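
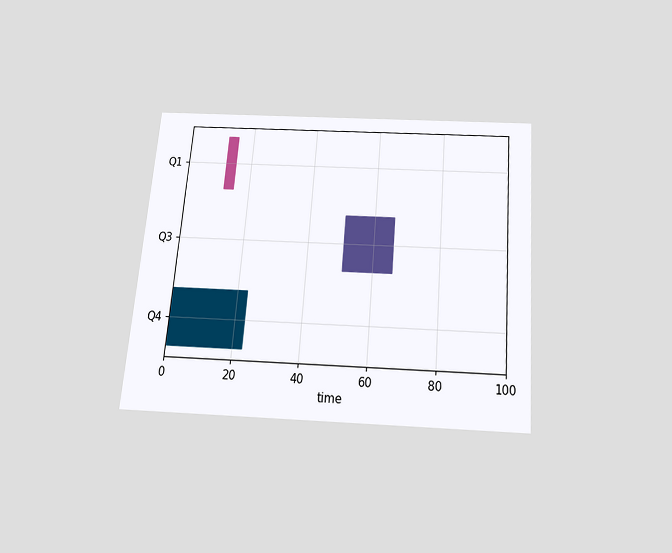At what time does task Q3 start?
The chart is tilted about 5° clockwise and viewed slightly from below. The Q3 bar begins at t=51.

51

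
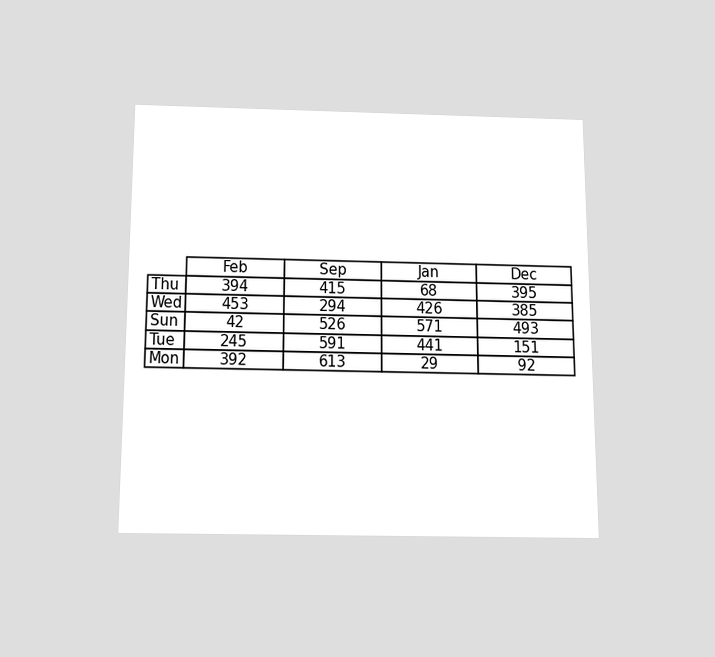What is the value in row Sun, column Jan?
The chart is viewed slightly from below. The (Sun, Jan) cell reads 571.

571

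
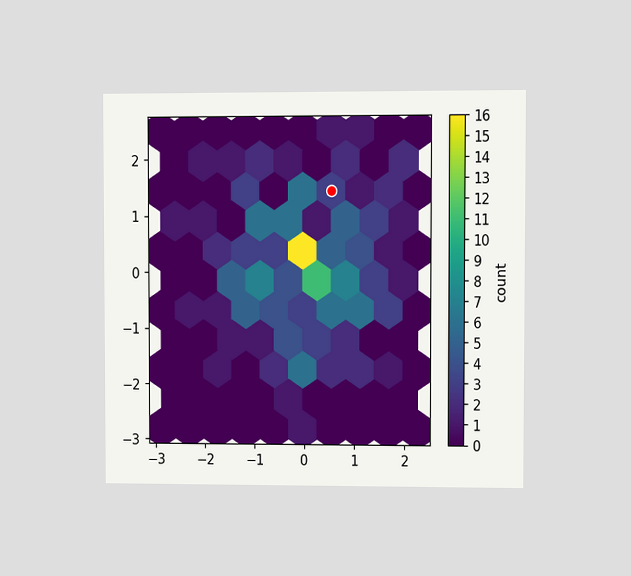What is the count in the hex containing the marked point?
The chart is viewed at a slight angle. The marked hex reads 3 on the colorbar.

3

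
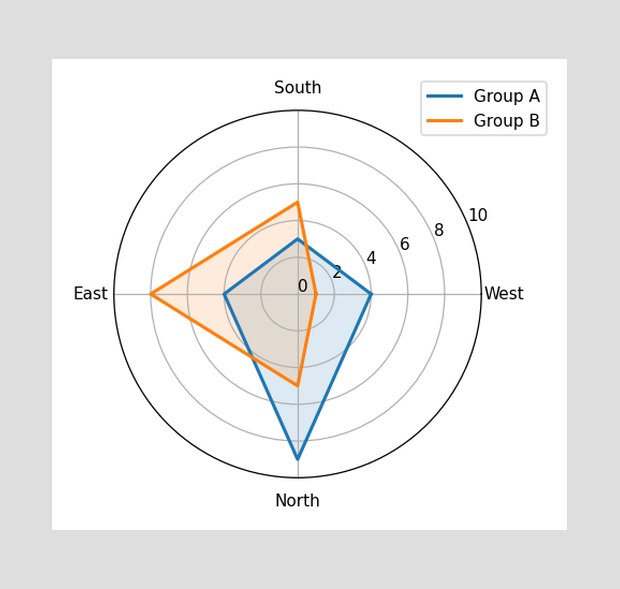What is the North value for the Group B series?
On the North axis, Group B reaches 5.

5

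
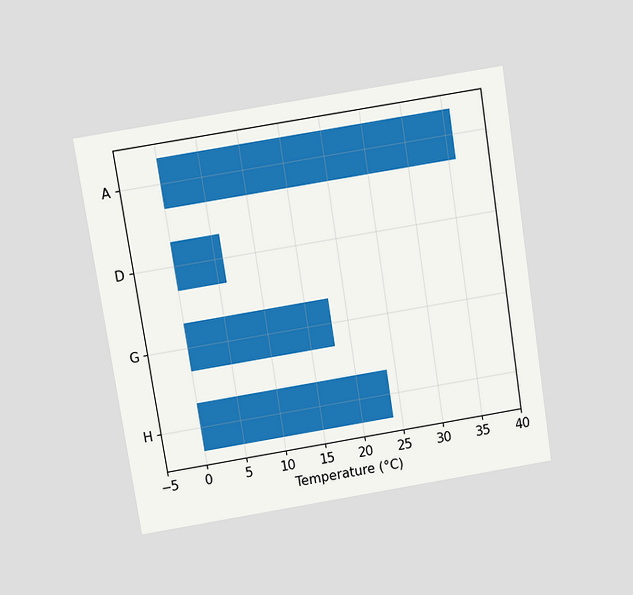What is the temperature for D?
6°C

The chart is tilted about 9° counter-clockwise and viewed slightly from above. Reading along the chart's x-axis, the D bar reaches 6°C.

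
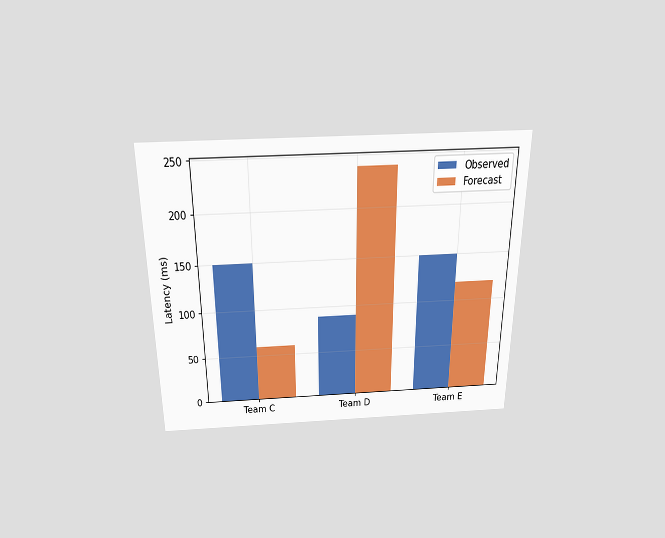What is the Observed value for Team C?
150ms

The chart is viewed slightly from above. The Observed bar at Team C reaches 150ms on the y-axis.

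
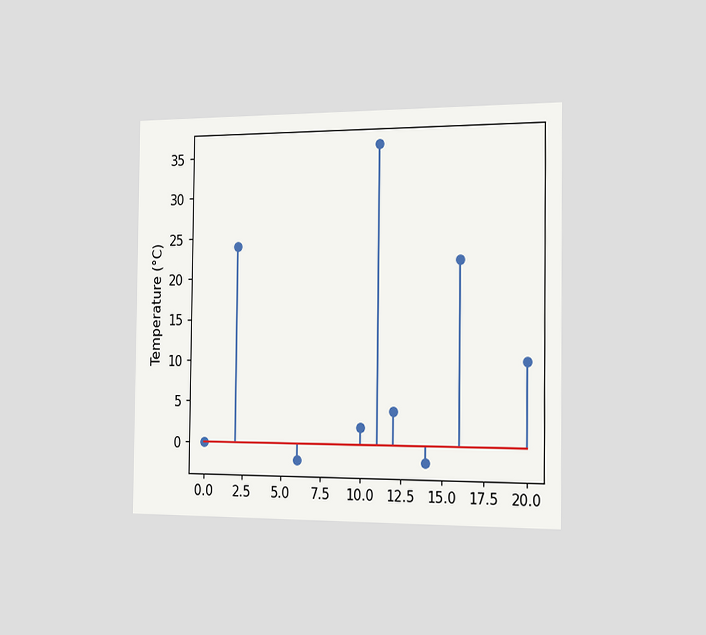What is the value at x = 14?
The chart is viewed slightly from the right. The stem at x=14 reaches -2°C.

-2°C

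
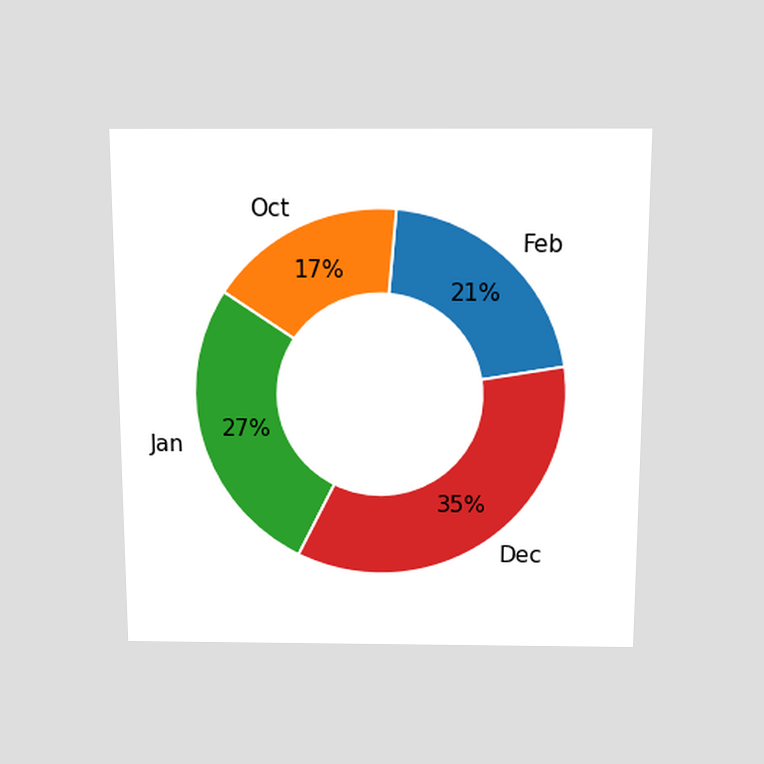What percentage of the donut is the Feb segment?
21%

The chart is viewed slightly from above. The Feb segment takes up 21% of the ring.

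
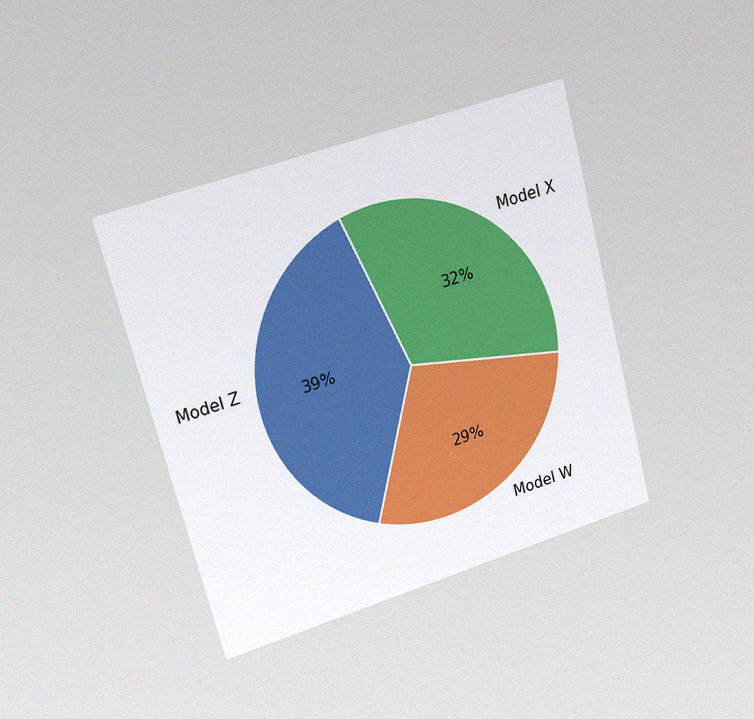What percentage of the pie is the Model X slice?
The chart is tilted about 15° counter-clockwise and viewed slightly from the left, with some photo noise. The Model X slice takes up 32% of the pie.

32%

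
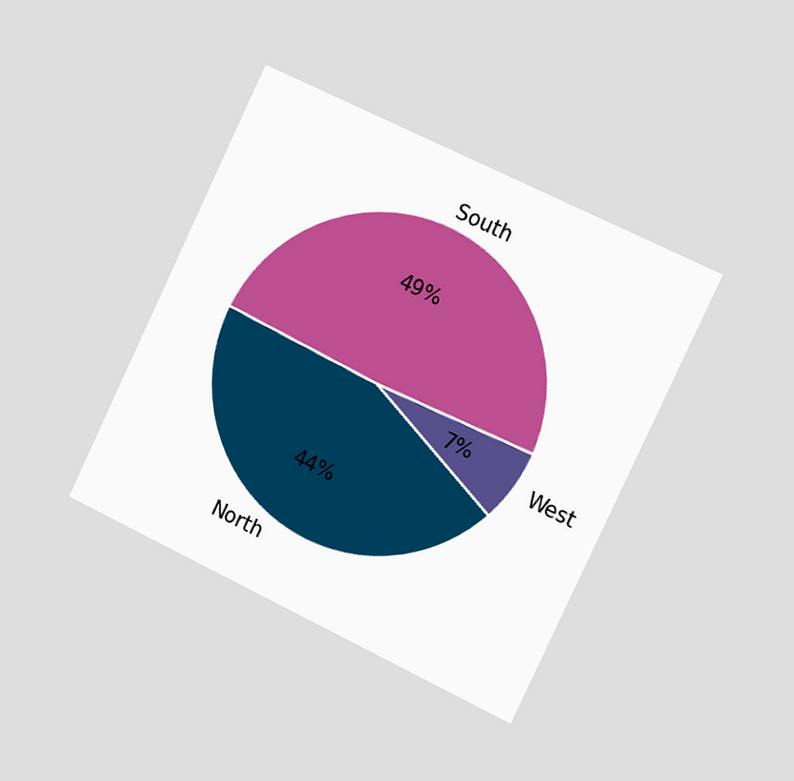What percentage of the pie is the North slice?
The chart is tilted about 25° clockwise and viewed slightly from the right. The North slice takes up 44% of the pie.

44%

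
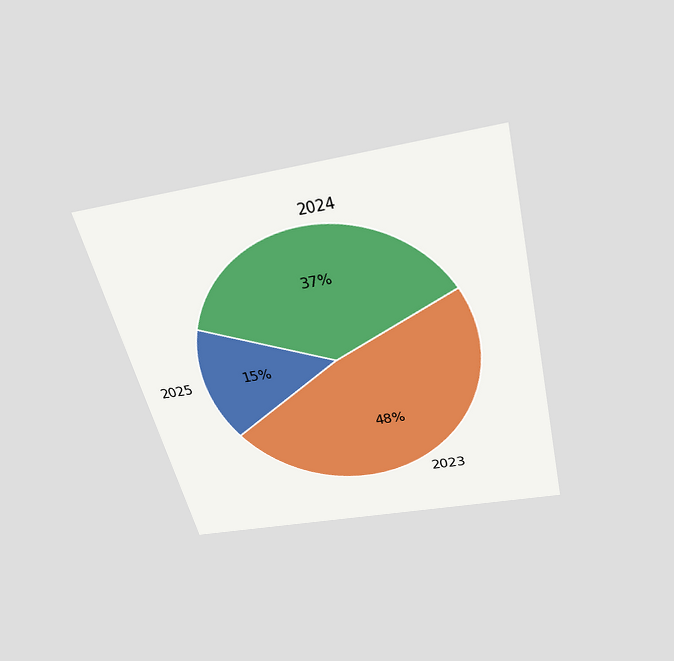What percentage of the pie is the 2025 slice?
The chart is tilted about 14° counter-clockwise and viewed slightly from above. The 2025 slice takes up 15% of the pie.

15%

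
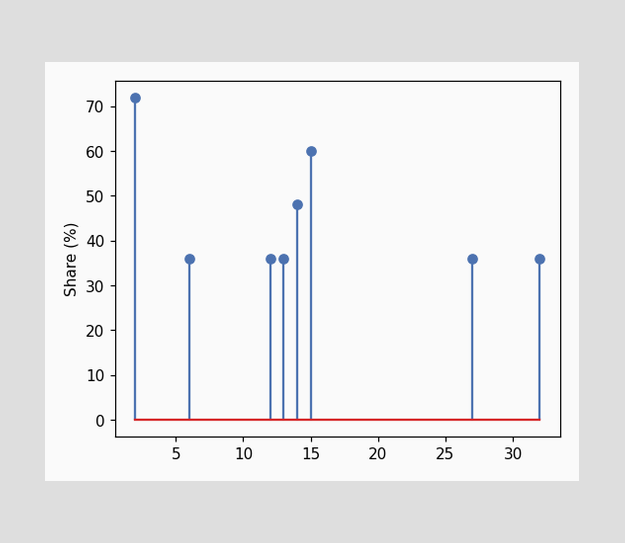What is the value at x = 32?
36%

The stem at x=32 reaches 36%.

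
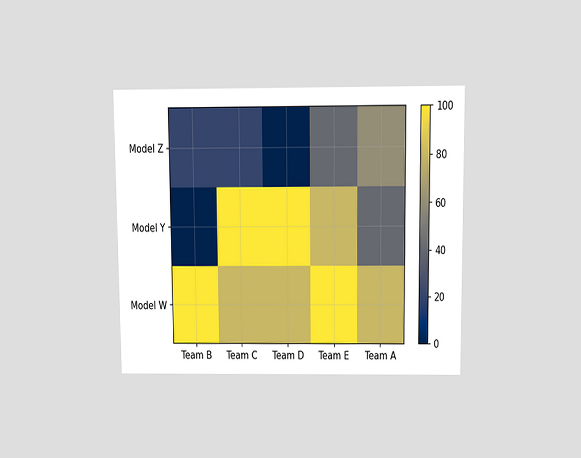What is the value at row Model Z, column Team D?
The chart is viewed slightly from above. Matching cell (Model Z, Team D) against the colorbar gives 0.

0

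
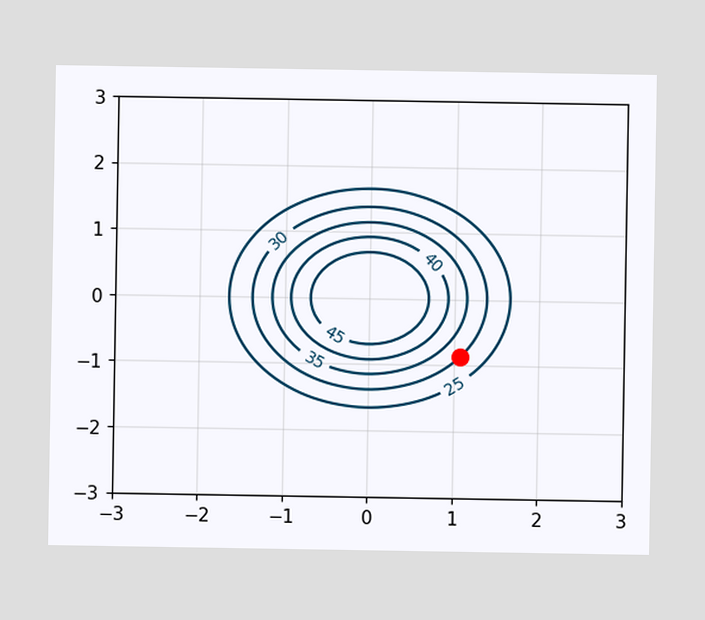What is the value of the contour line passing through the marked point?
30

The marked point sits on the contour labelled 30.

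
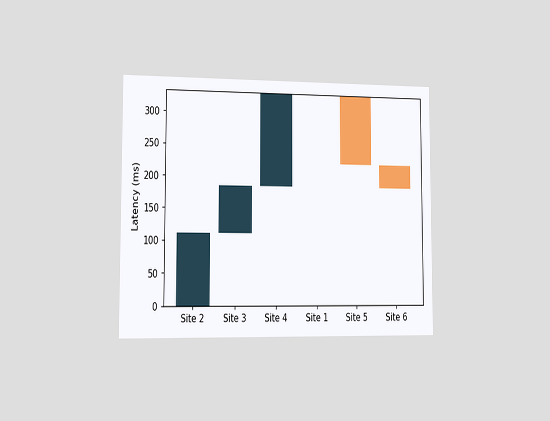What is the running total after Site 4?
333ms

The chart is viewed slightly from the left. After Site 4 the running total reaches 333ms.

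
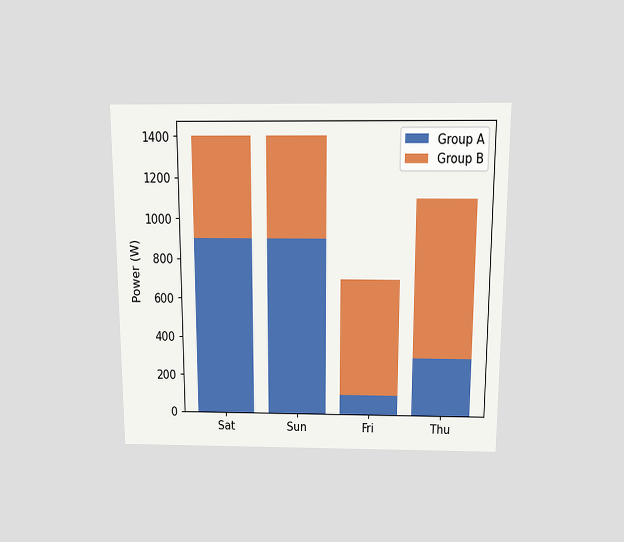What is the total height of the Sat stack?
1400W

The chart is viewed slightly from above. The Sat stack's top reaches 1400W on the y-axis.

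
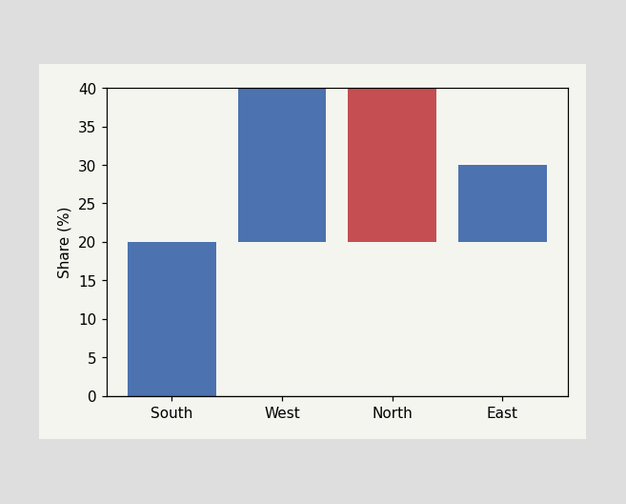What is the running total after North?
After North the running total reaches 20%.

20%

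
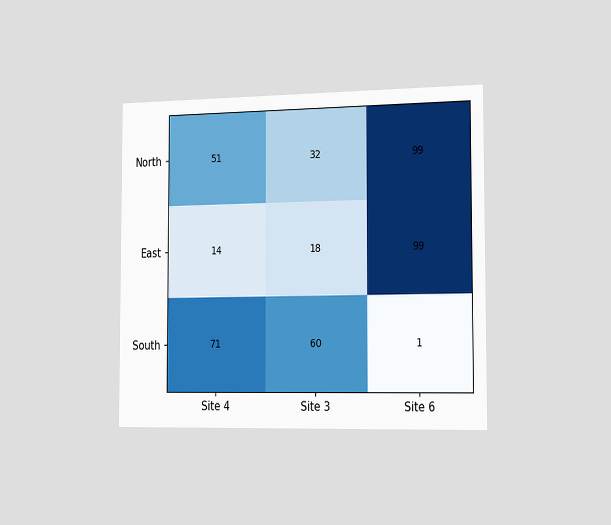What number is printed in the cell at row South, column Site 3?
60

The chart is viewed slightly from the right. The (South, Site 3) cell reads 60.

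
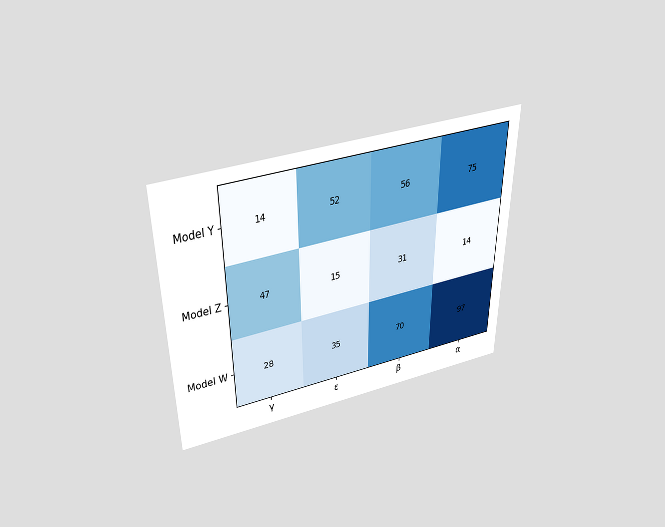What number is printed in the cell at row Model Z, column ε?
The chart is viewed slightly from above. The (Model Z, ε) cell reads 15.

15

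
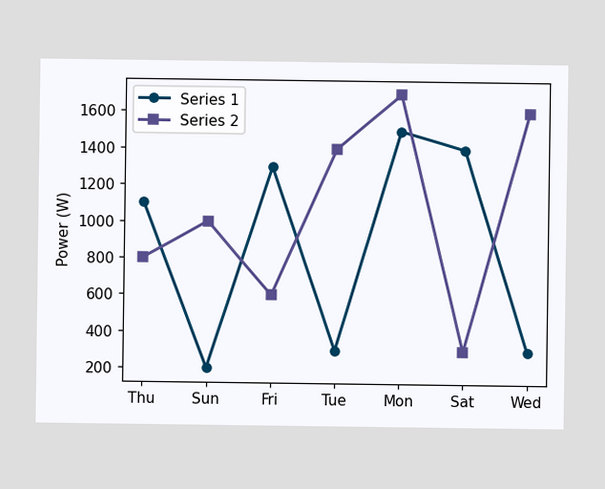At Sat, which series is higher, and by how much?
Series 1, by 1100W

At Sat, Series 1 sits above the other line by 1100W.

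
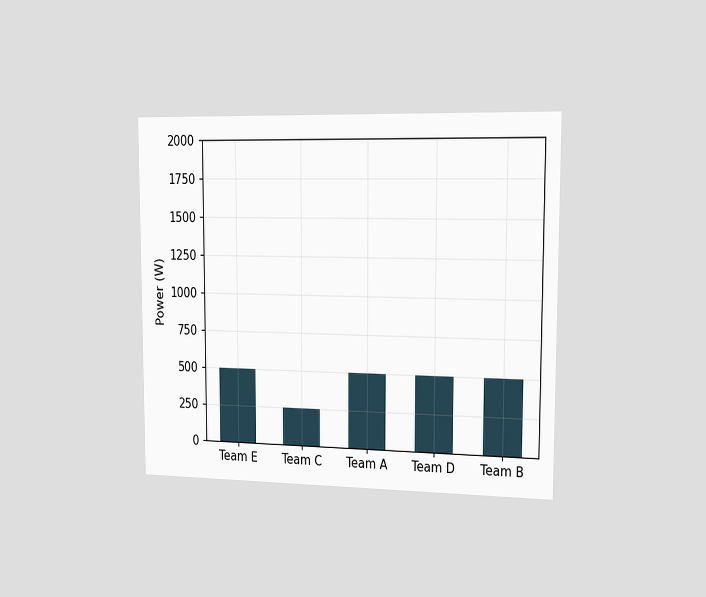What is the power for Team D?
500W

The chart is viewed slightly from the right. Reading along the chart's y-axis, the Team D bar reaches 500W.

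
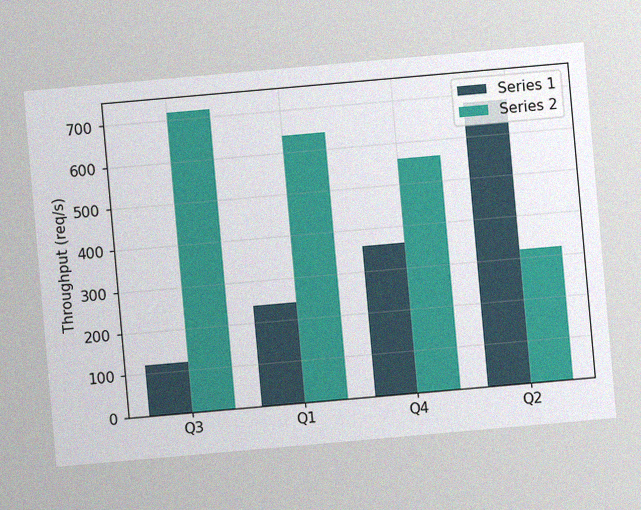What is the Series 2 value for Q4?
The chart is tilted about 5° counter-clockwise, with some photo noise. The Series 2 bar at Q4 reaches 560req/s on the y-axis.

560req/s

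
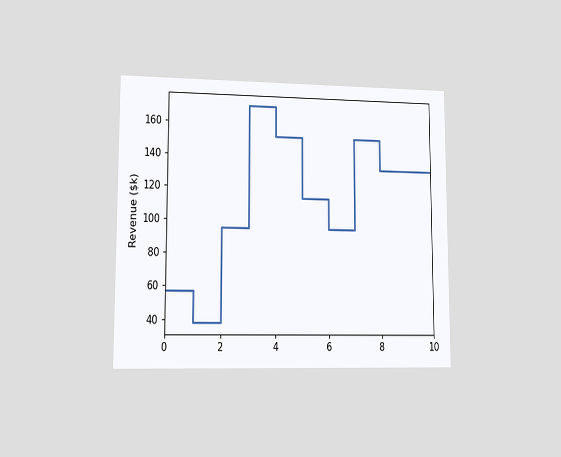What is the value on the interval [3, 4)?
$171k

The chart is viewed at a slight angle. On [3, 4) the step sits at $171k.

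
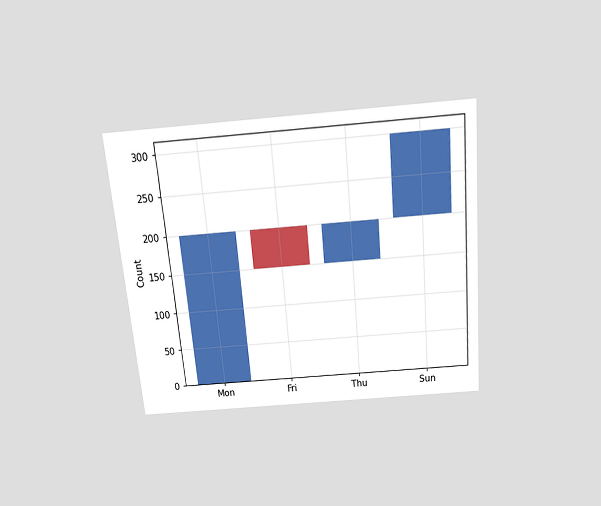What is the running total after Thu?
The chart is tilted about 5° counter-clockwise and viewed slightly from above. After Thu the running total reaches 200.

200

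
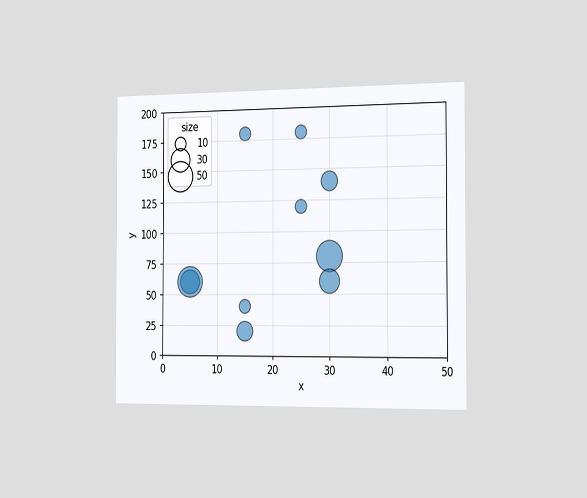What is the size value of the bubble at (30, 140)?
20

The chart is viewed slightly from the right. Matching the bubble at (30, 140) against the size legend gives 20.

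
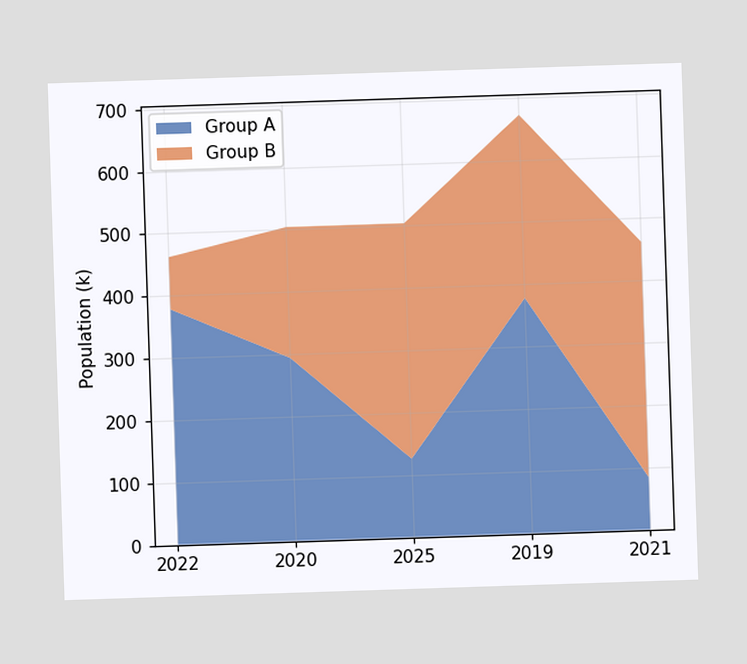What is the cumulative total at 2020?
The stacked total at 2020 reaches 504k.

504k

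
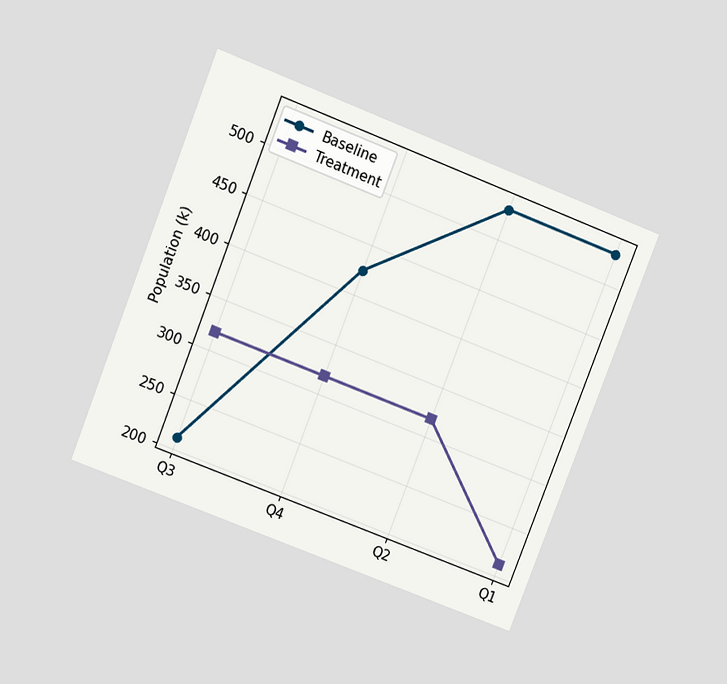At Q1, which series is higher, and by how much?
Baseline, by 318k

The chart is tilted about 21° clockwise and viewed slightly from above. At Q1, Baseline sits above the other line by 318k.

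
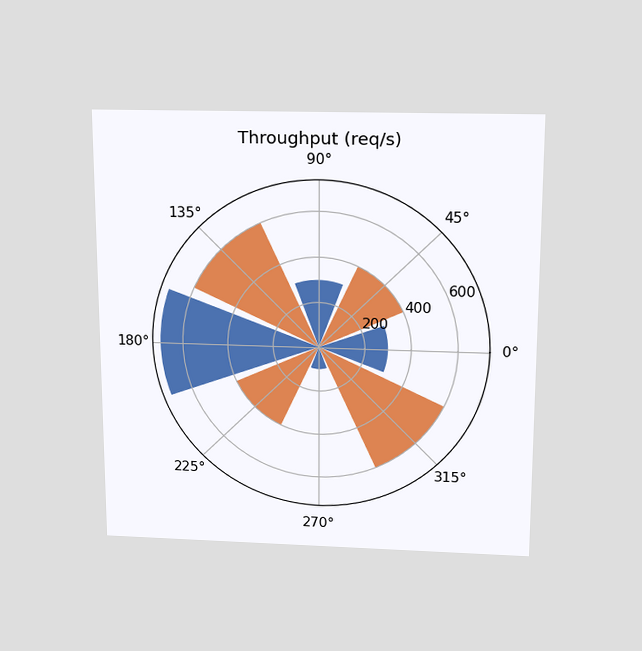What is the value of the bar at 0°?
300req/s

The chart is viewed slightly from above. The bar at 0° reaches 300req/s on the radial axis.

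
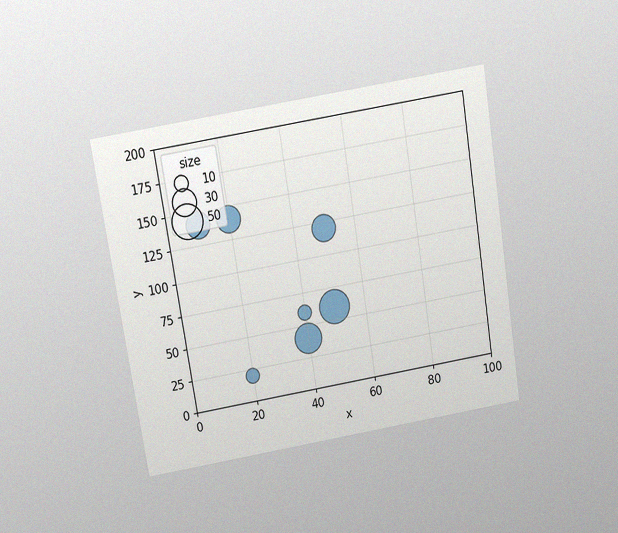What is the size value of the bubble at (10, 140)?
30

The chart is tilted about 9° counter-clockwise and viewed slightly from above, with some photo noise. Matching the bubble at (10, 140) against the size legend gives 30.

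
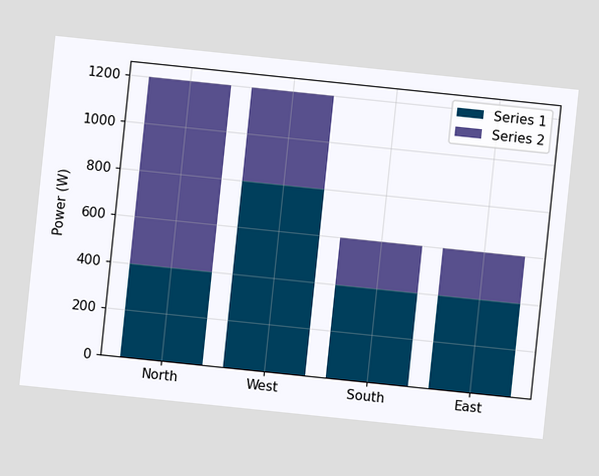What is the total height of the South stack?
The chart is tilted about 6° clockwise. The South stack's top reaches 600W on the y-axis.

600W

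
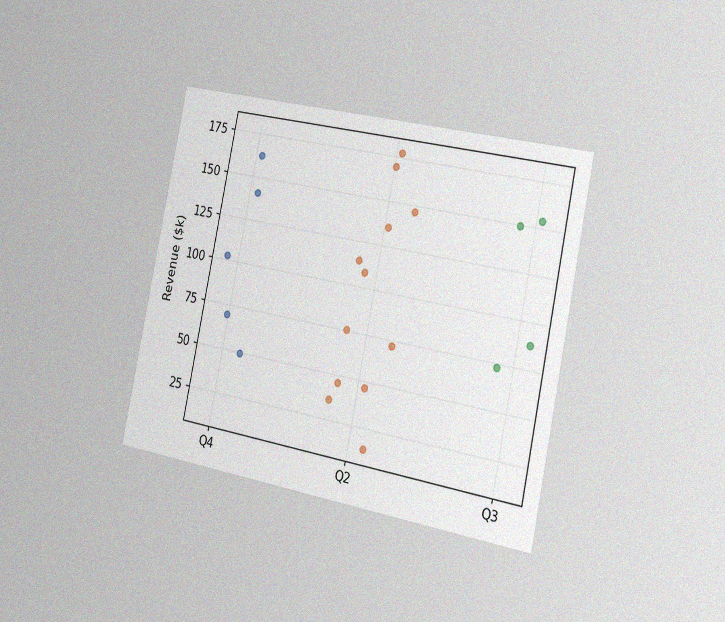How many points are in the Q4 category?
5

The chart is tilted about 12° clockwise and viewed slightly from the right, with some photo noise. Counting the markers in the Q4 column gives 5.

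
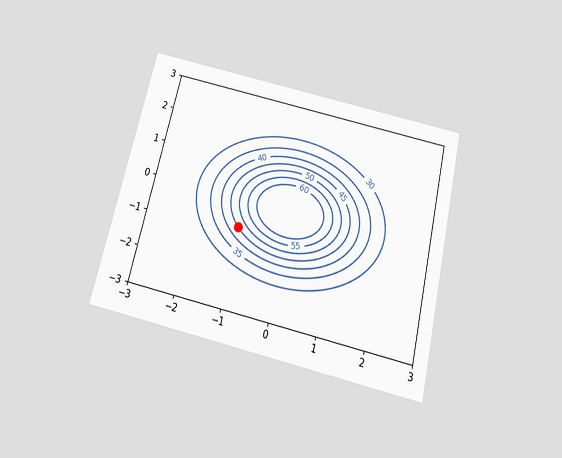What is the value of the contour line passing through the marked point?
The chart is tilted about 14° clockwise and viewed slightly from below. The marked point sits on the contour labelled 45.

45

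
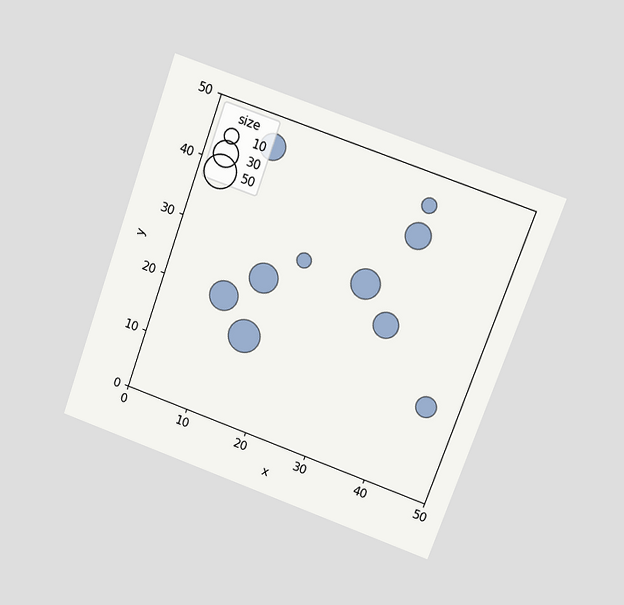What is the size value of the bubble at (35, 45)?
10

The chart is tilted about 19° clockwise and viewed at a slight angle. Matching the bubble at (35, 45) against the size legend gives 10.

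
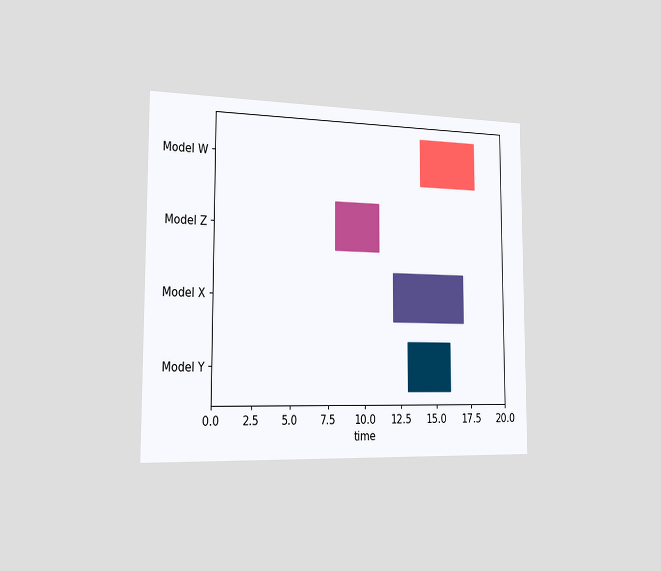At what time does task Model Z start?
8

The chart is viewed slightly from the left. The Model Z bar begins at t=8.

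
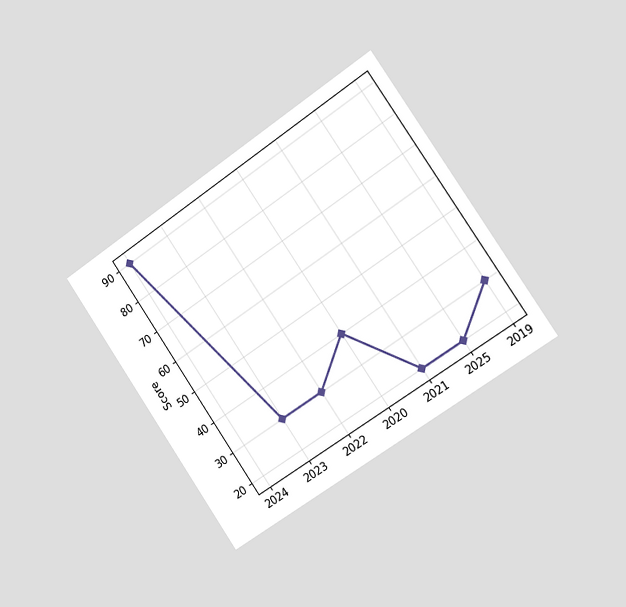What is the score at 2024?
The chart is tilted about 34° counter-clockwise and viewed slightly from the right. At 2024, the line is at 90.

90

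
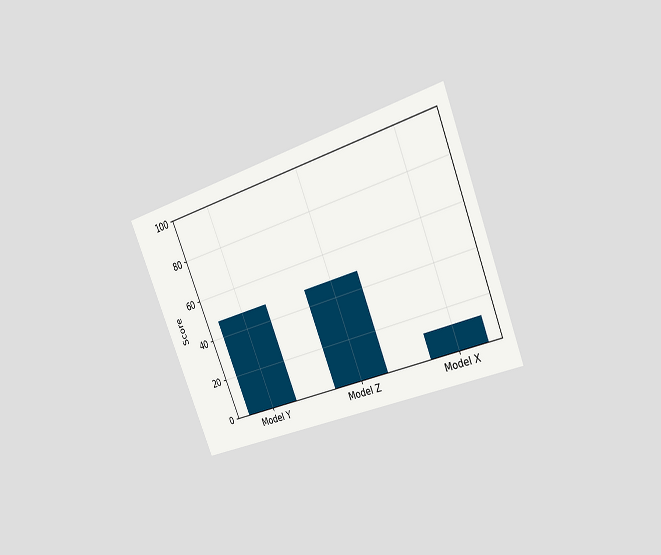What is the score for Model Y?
48

The chart is tilted about 22° counter-clockwise and viewed slightly from the right. Reading along the chart's y-axis, the Model Y bar reaches 48.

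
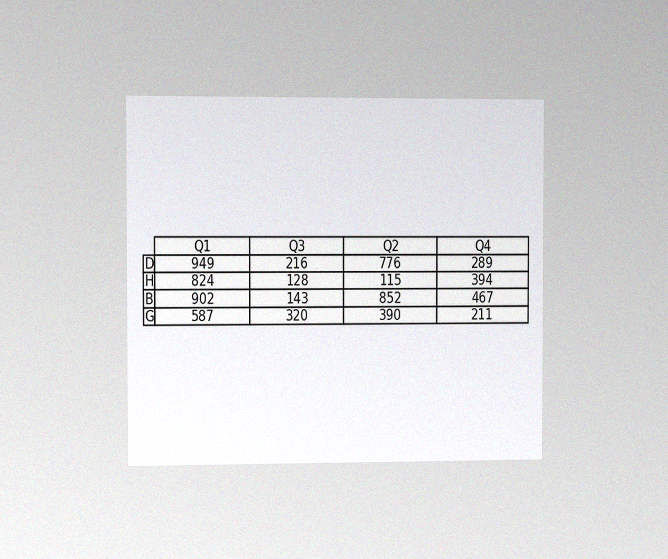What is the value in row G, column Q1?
The chart is viewed slightly from the left, with some photo noise. The (G, Q1) cell reads 587.

587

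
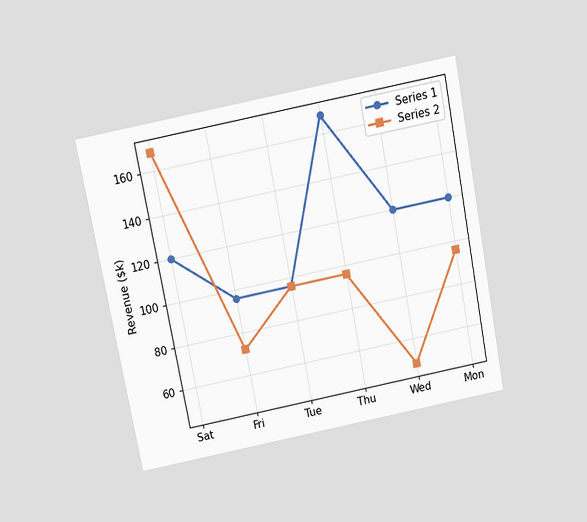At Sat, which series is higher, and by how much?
Series 2, by $48k

The chart is tilted about 11° counter-clockwise and viewed slightly from above. At Sat, Series 2 sits above the other line by $48k.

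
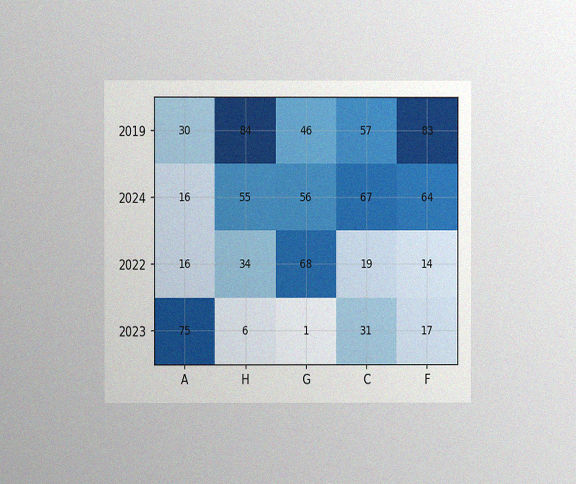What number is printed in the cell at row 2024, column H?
The chart is viewed at a slight angle, with some photo noise. The (2024, H) cell reads 55.

55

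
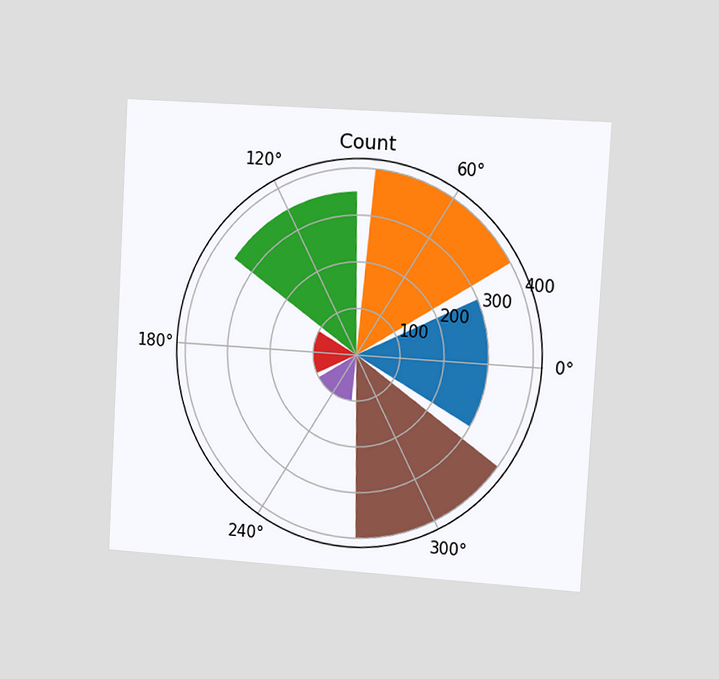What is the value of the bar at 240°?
The chart is tilted about 3° clockwise and viewed slightly from the right. The bar at 240° reaches 100 on the radial axis.

100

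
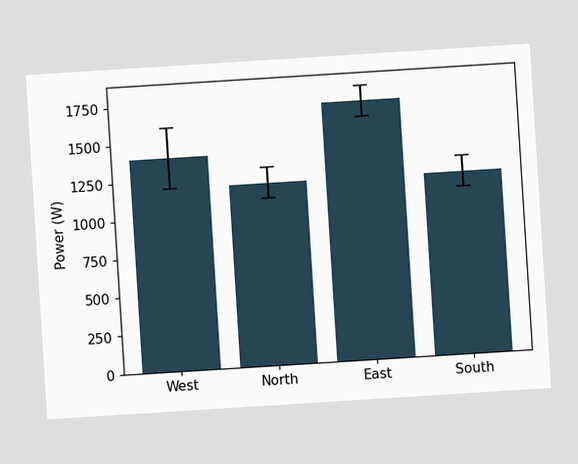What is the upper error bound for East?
1800W

The chart is tilted about 4° counter-clockwise. The East bar's upper whisker reaches 1800W.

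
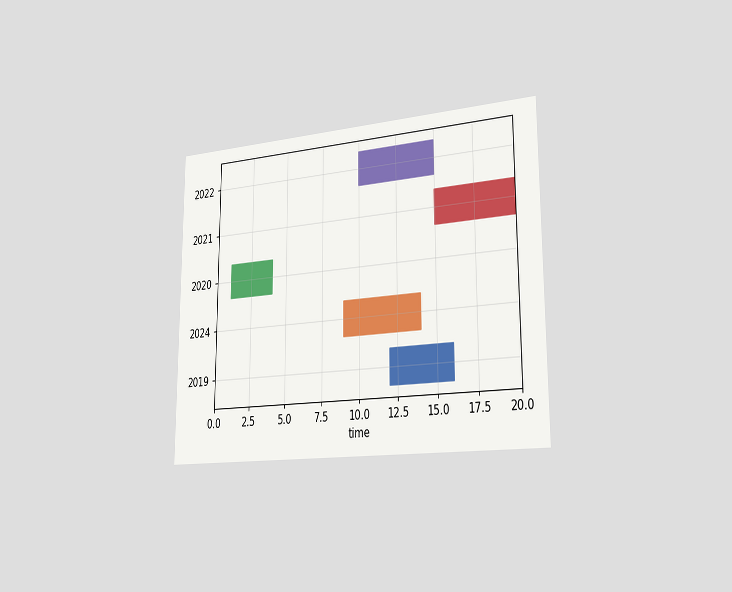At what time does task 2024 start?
The chart is viewed slightly from the right. The 2024 bar begins at t=9.

9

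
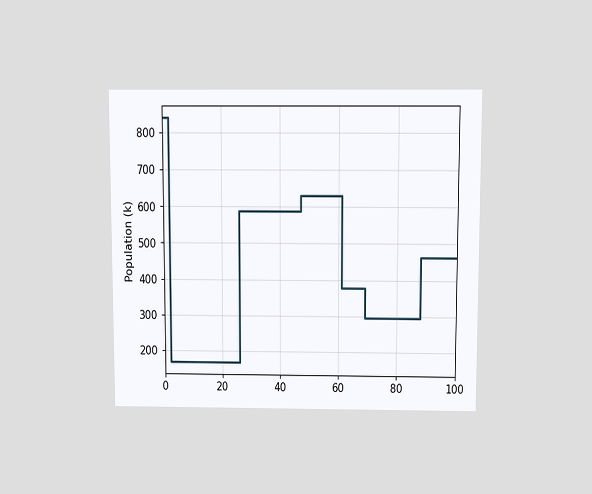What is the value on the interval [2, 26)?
The chart is viewed slightly from above. On [2, 26) the step sits at 168k.

168k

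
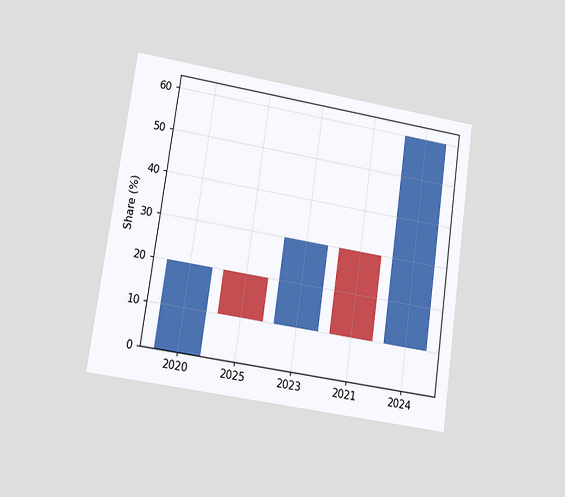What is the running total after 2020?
The chart is tilted about 8° clockwise and viewed at a slight angle. After 2020 the running total reaches 20%.

20%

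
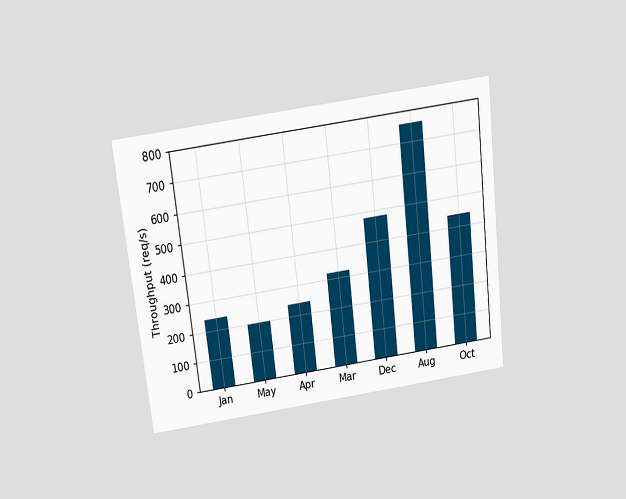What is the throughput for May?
200req/s

The chart is tilted about 7° counter-clockwise and viewed slightly from above. Reading along the chart's y-axis, the May bar reaches 200req/s.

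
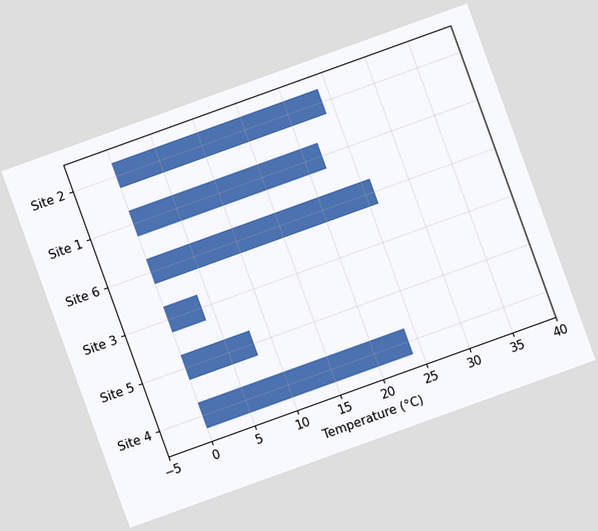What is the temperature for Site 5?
8°C

The chart is tilted about 20° counter-clockwise. Reading along the chart's x-axis, the Site 5 bar reaches 8°C.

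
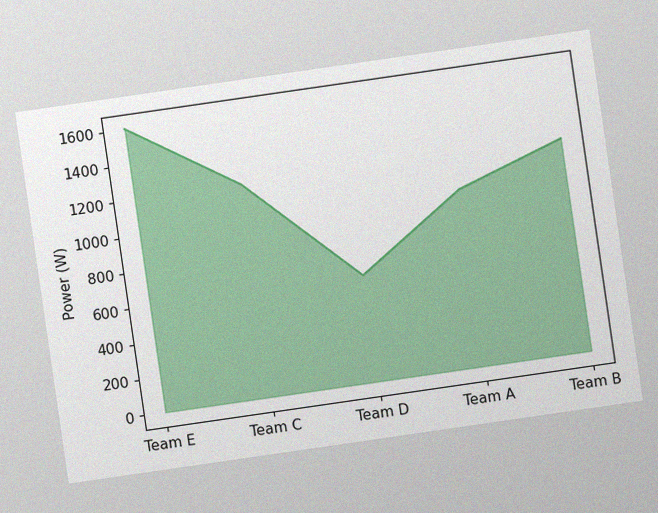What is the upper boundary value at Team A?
1000W

The chart is tilted about 8° counter-clockwise, with some photo noise. At Team A the upper boundary is at 1000W.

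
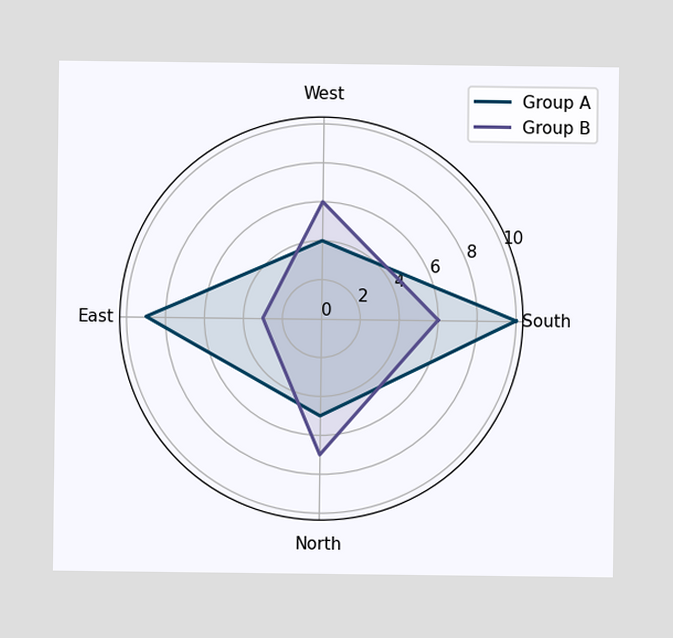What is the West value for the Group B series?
6

On the West axis, Group B reaches 6.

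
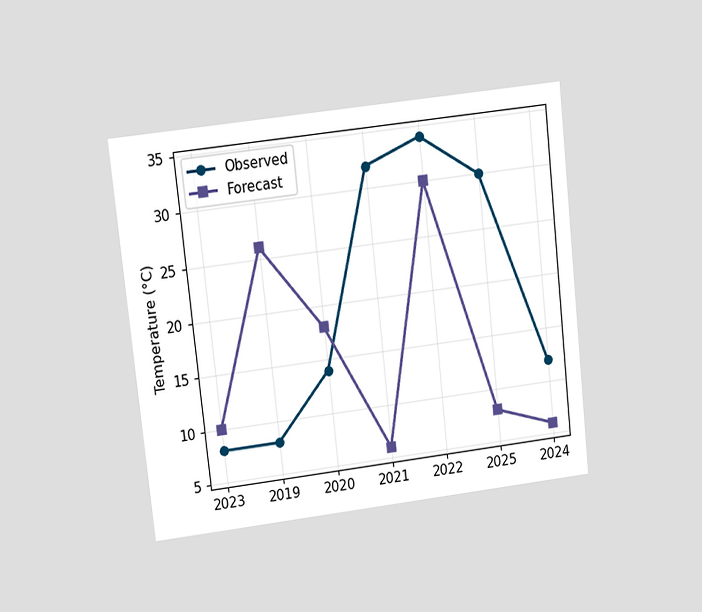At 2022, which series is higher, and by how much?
The chart is tilted about 6° counter-clockwise and viewed at a slight angle. At 2022, Observed sits above the other line by 4°C.

Observed, by 4°C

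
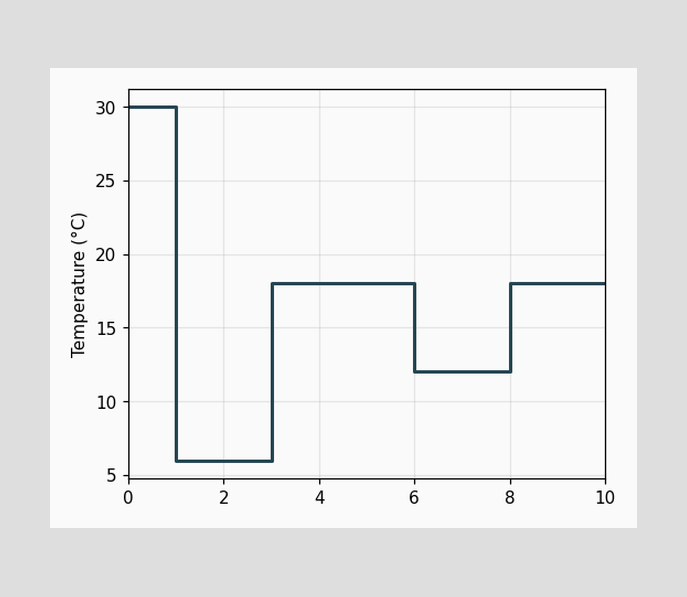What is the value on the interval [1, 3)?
6°C

On [1, 3) the step sits at 6°C.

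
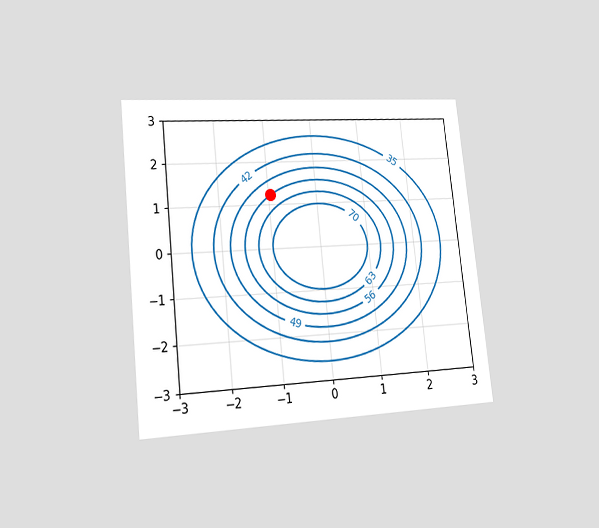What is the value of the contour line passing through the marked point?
The chart is tilted about 6° counter-clockwise and viewed slightly from the left. The marked point sits on the contour labelled 56.

56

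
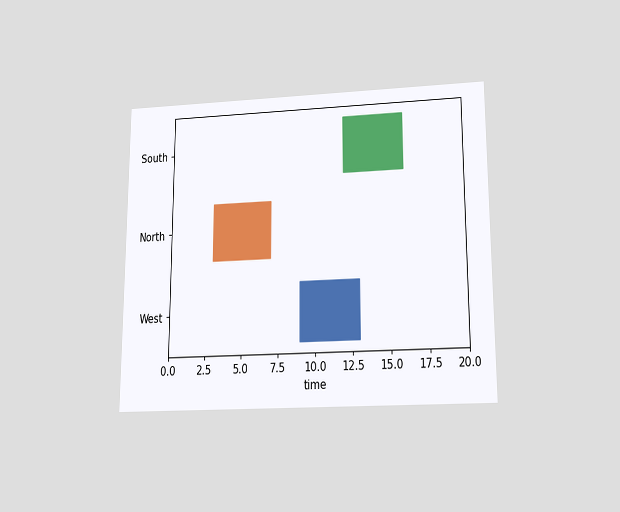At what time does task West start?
9

The chart is viewed slightly from below. The West bar begins at t=9.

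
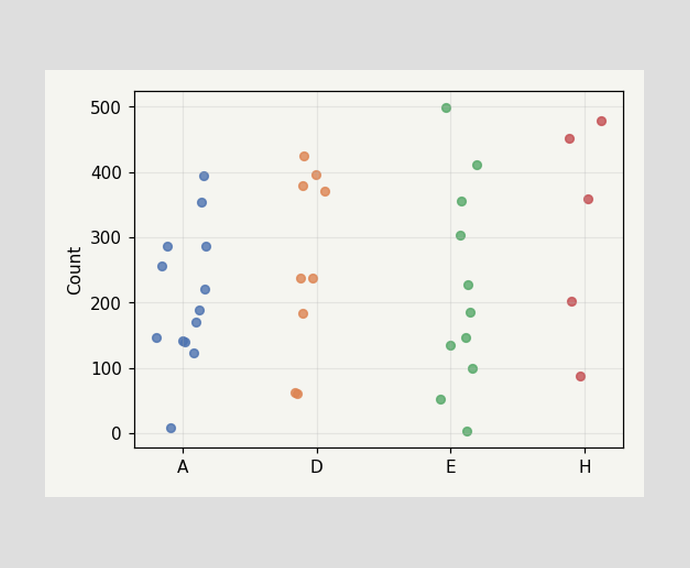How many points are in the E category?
Counting the markers in the E column gives 11.

11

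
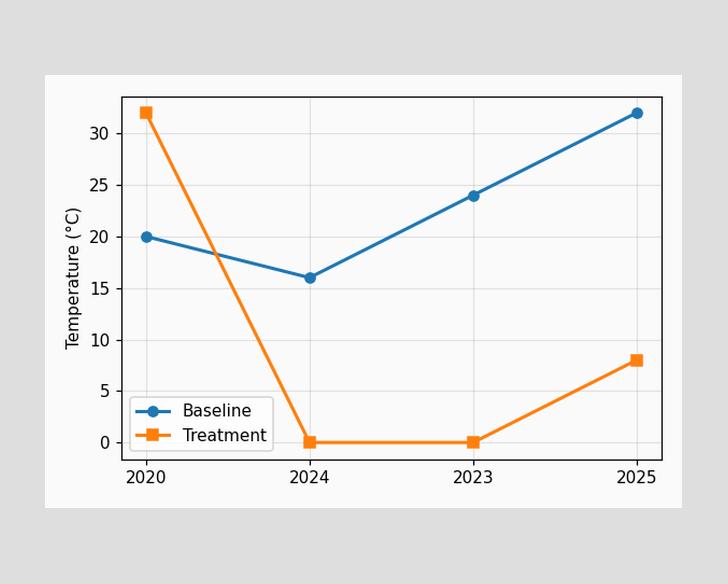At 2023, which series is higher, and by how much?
At 2023, Baseline sits above the other line by 24°C.

Baseline, by 24°C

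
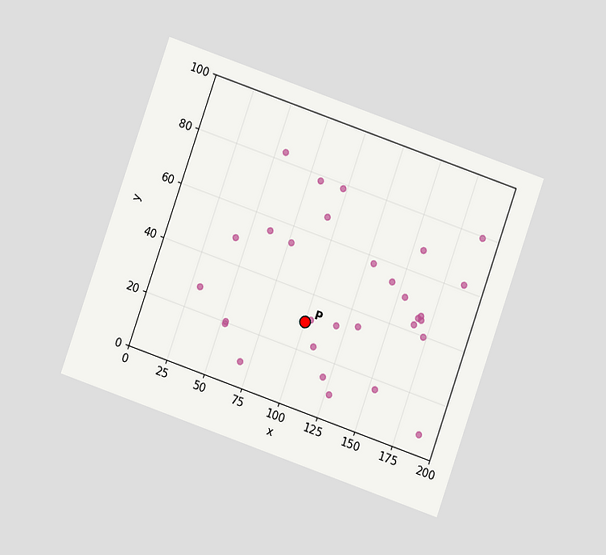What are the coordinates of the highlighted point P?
(100, 30)

The chart is tilted about 19° clockwise and viewed at a slight angle. Following the gridlines from P to each axis, P sits at (100, 30).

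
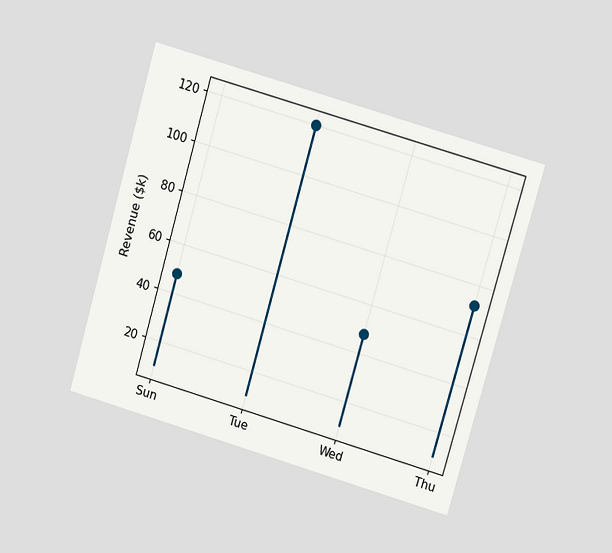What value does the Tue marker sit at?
$120k

The chart is tilted about 16° clockwise and viewed at a slight angle. The Tue marker sits at $120k.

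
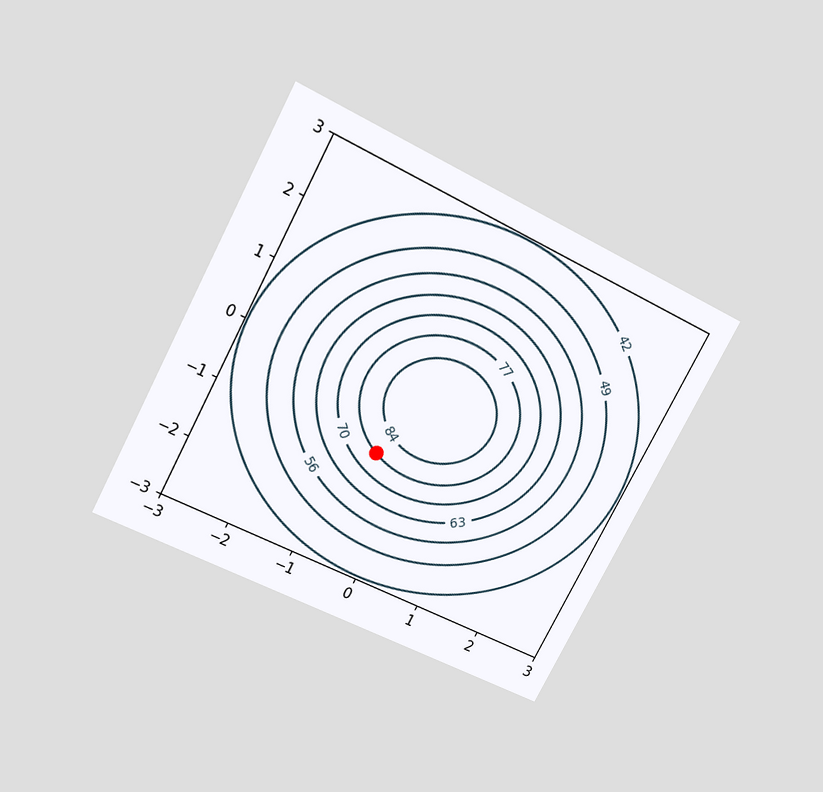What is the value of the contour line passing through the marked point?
77

The chart is tilted about 28° clockwise and viewed slightly from above. The marked point sits on the contour labelled 77.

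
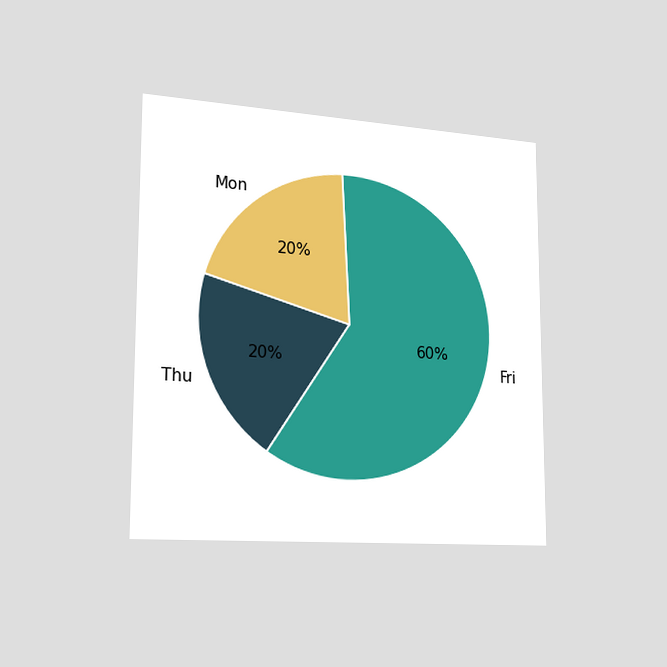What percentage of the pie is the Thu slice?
The chart is viewed slightly from the left. The Thu slice takes up 20% of the pie.

20%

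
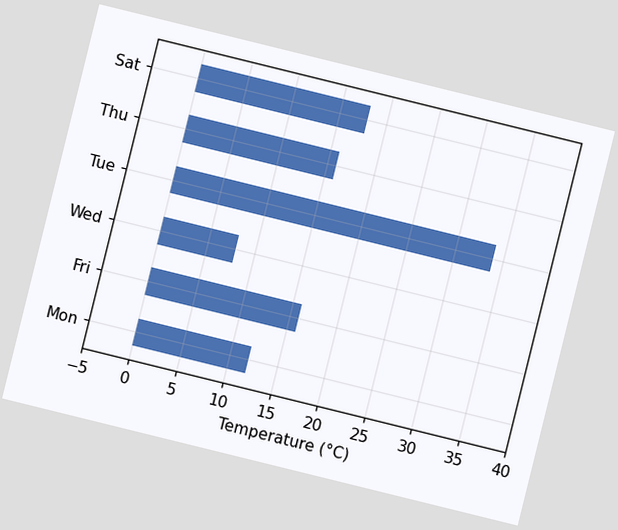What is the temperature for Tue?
The chart is tilted about 14° clockwise. Reading along the chart's x-axis, the Tue bar reaches 34°C.

34°C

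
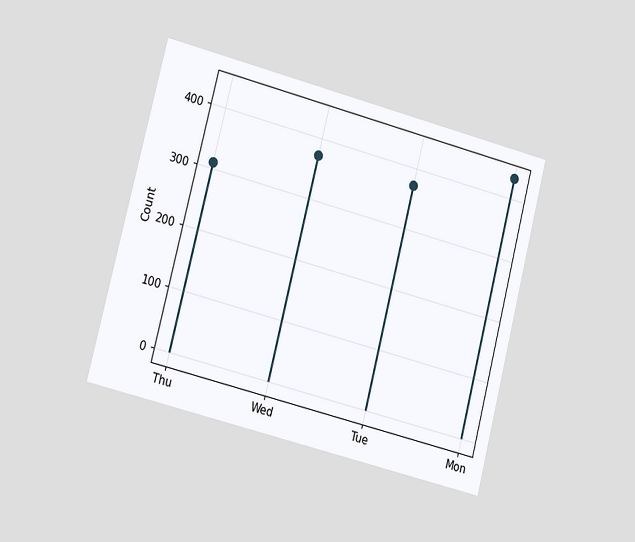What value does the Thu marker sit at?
310

The chart is tilted about 14° clockwise and viewed at a slight angle. The Thu marker sits at 310.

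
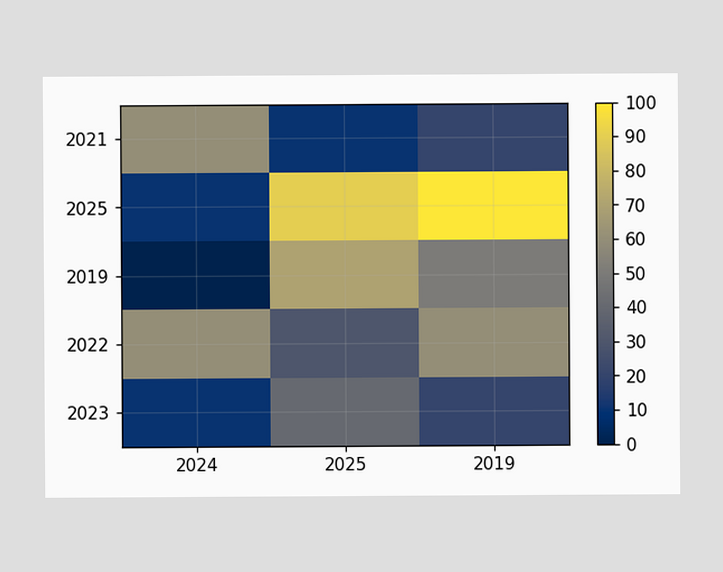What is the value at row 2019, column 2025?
70

Matching cell (2019, 2025) against the colorbar gives 70.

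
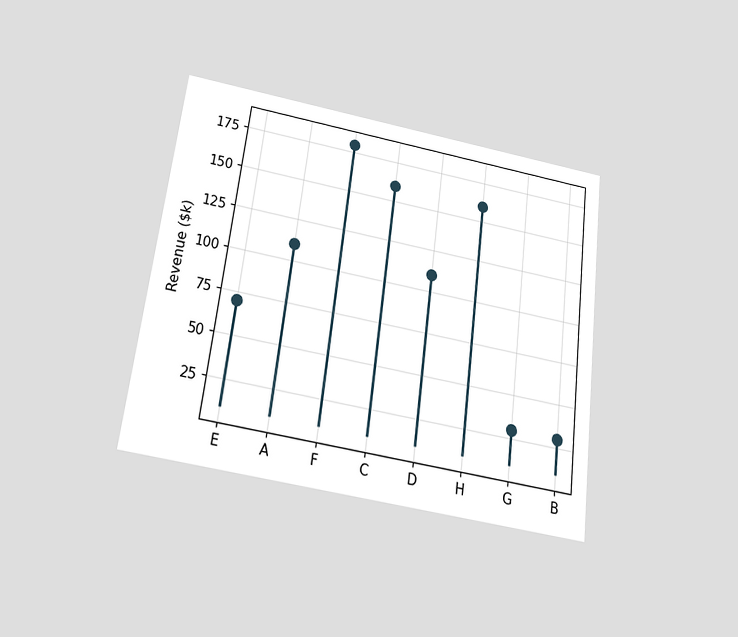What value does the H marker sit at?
The chart is tilted about 7° clockwise and viewed slightly from below. The H marker sits at $160k.

$160k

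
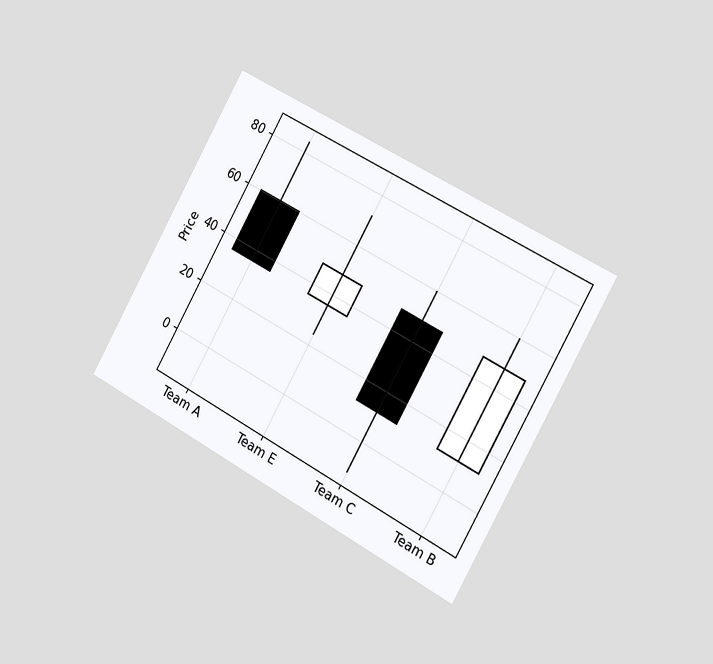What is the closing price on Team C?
The chart is tilted about 29° clockwise and viewed slightly from the right. The Team C candle closes at 12.

12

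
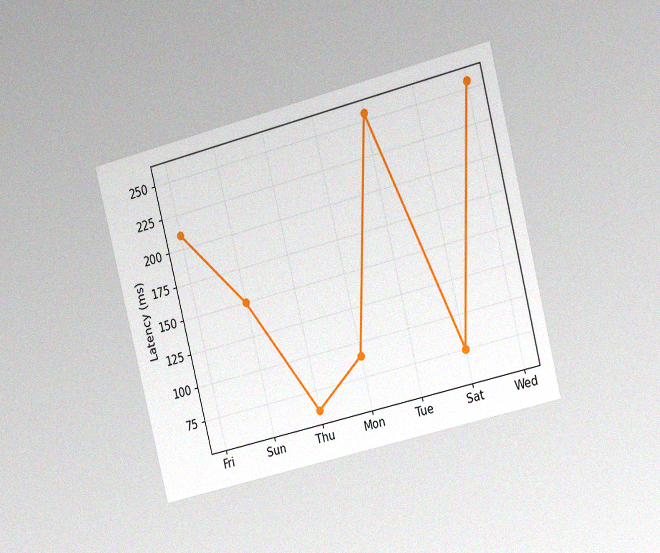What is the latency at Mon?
90ms

The chart is tilted about 14° counter-clockwise and viewed at a slight angle, with some photo noise. At Mon, the line is at 90ms.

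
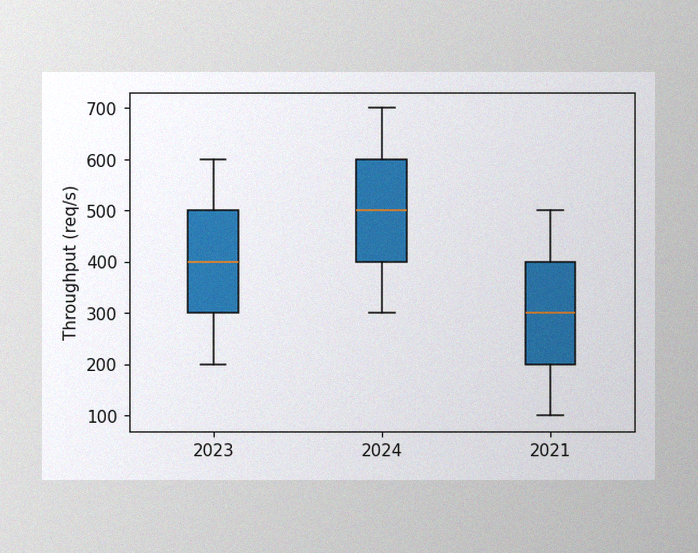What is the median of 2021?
300req/s

The image has some photo noise and uneven lighting. The median line in the 2021 box sits at 300req/s.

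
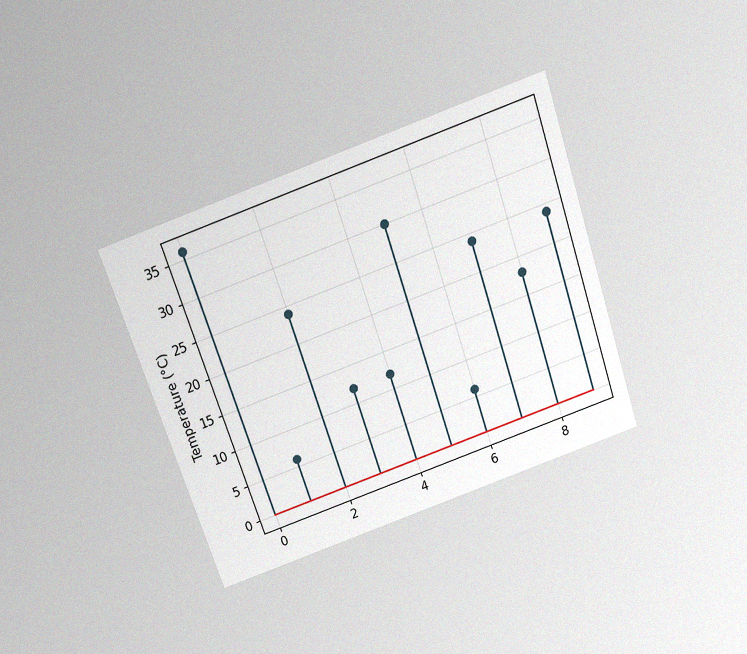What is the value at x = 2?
The chart is tilted about 19° counter-clockwise and viewed slightly from above, with some photo noise. The stem at x=2 reaches 24°C.

24°C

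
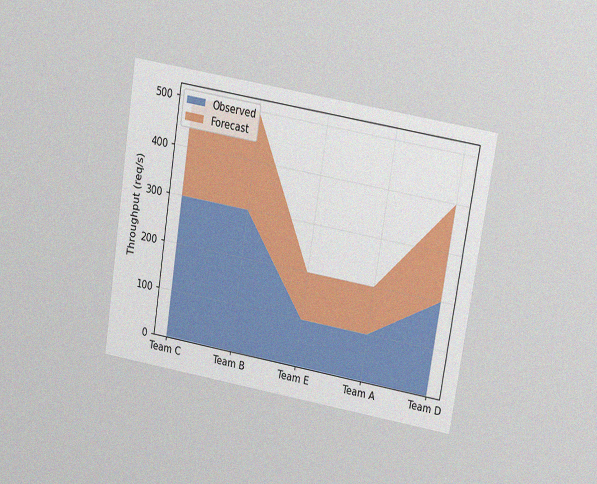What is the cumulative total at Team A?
200req/s

The chart is tilted about 9° clockwise and viewed slightly from above, with some photo noise. The stacked total at Team A reaches 200req/s.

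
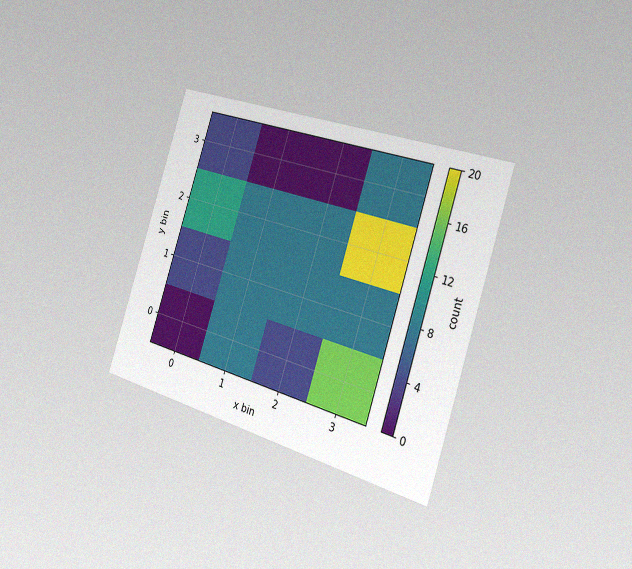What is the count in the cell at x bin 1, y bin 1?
8

The chart is tilted about 18° clockwise and viewed slightly from the right, with some photo noise. Matching the cell (1, 1) against the colorbar gives 8.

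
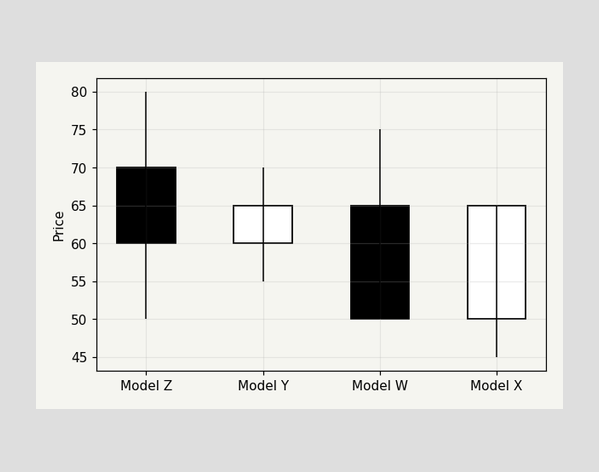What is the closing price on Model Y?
65

The Model Y candle closes at 65.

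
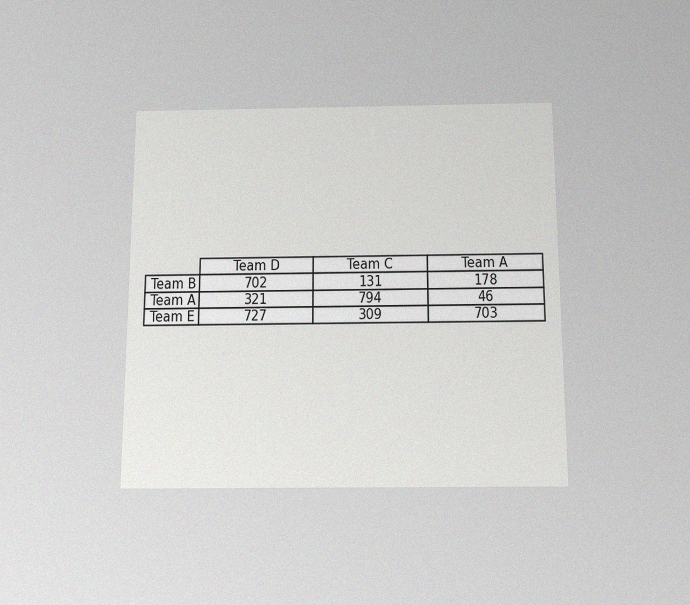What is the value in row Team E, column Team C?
The chart is viewed slightly from below, with some photo noise. The (Team E, Team C) cell reads 309.

309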